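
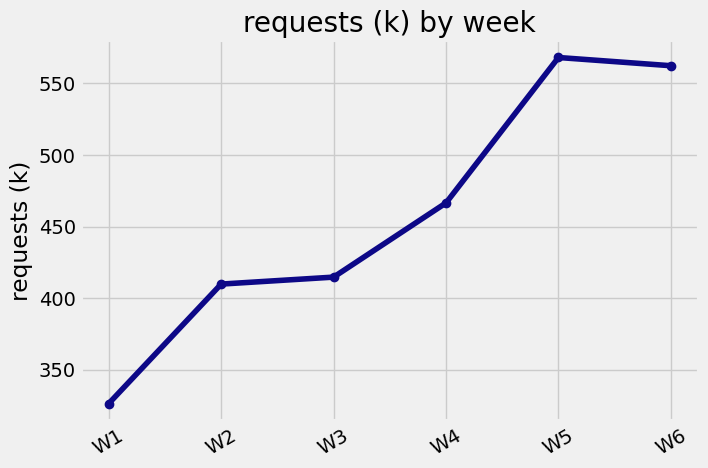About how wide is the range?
Max W5 ≈ 575, min W1 ≈ 325; range ≈ 250.

≈ 250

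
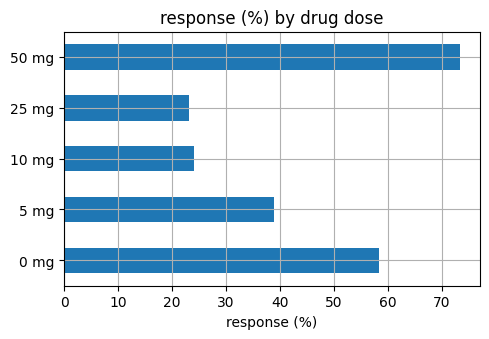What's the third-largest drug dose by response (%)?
5 mg

Top 4: 50 mg ≈ 70, 0 mg ≈ 60, 5 mg ≈ 40, 10 mg ≈ 20.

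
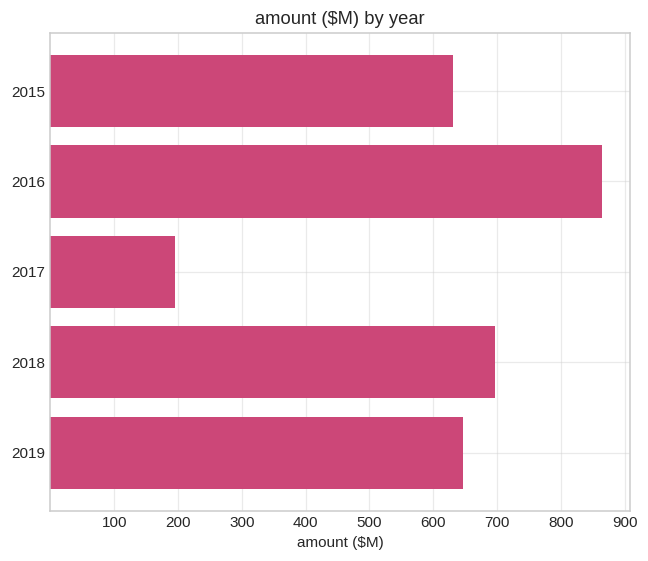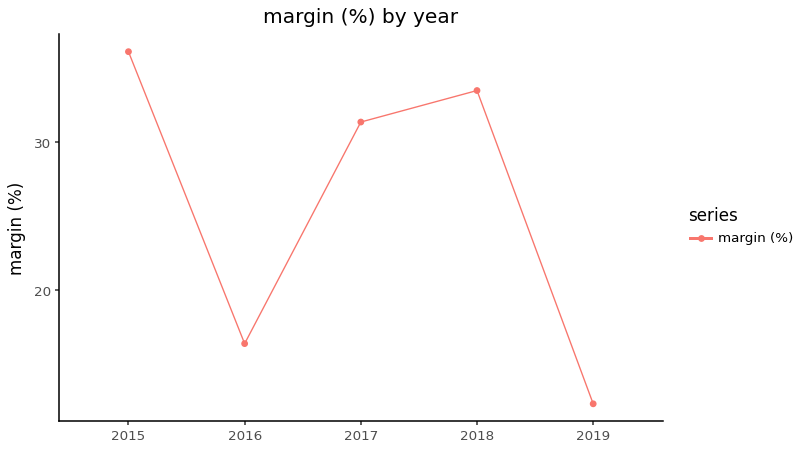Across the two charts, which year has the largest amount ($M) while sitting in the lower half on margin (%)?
2016

Chart 2 median margin (%) ≈ 30; below-median years: 2016, 2019. Among those, 2016 has the highest amount ($M) (≈ 900).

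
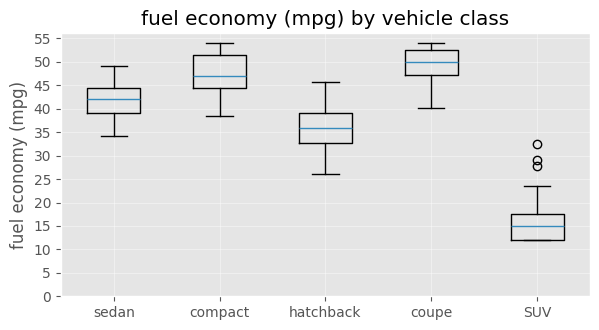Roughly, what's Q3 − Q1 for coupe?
≈ 5

Q3 ≈ 50, Q1 ≈ 45; IQR ≈ 5.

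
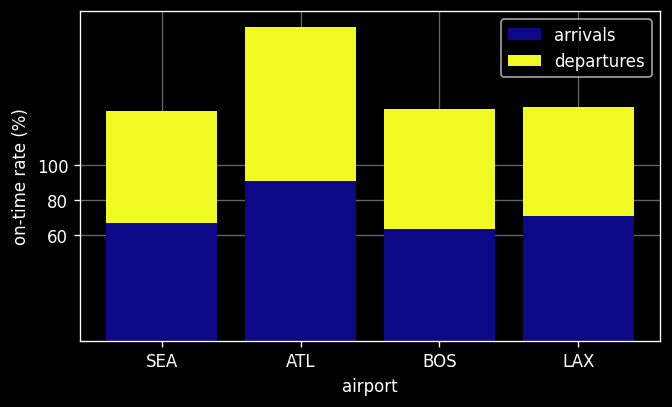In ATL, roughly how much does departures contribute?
≈ 80

departures top ≈ 180, bottom ≈ 100; segment ≈ 80.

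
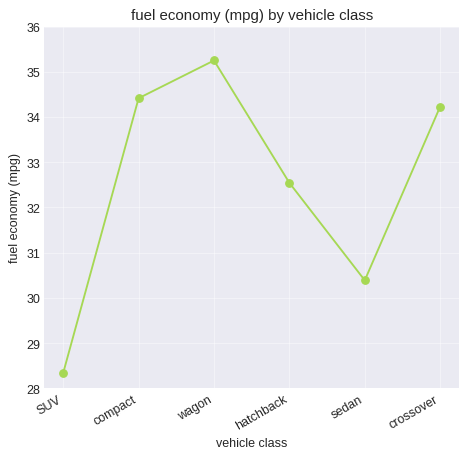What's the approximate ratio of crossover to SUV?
crossover ≈ 34, SUV ≈ 28; 34/28 ≈ 1.21.

≈ 1.21×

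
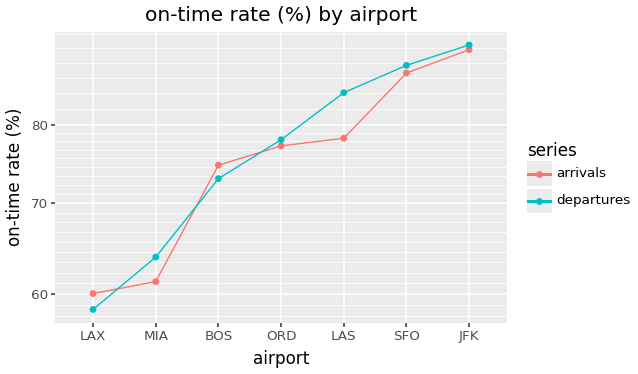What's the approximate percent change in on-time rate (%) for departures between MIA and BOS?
≈ +15.4%

MIA ≈ 65, BOS ≈ 75; (75 − 65) / 65 ≈ +15.4%.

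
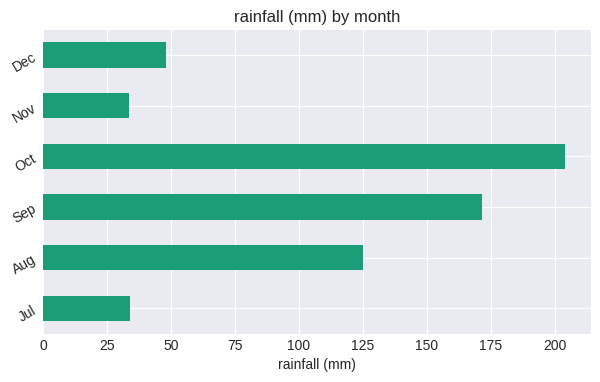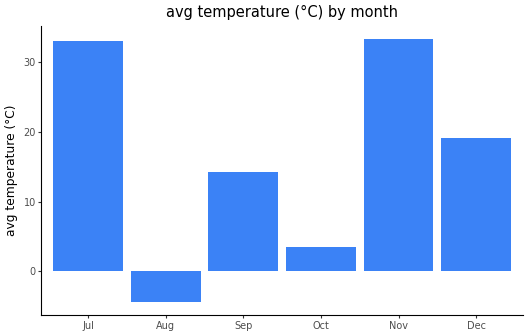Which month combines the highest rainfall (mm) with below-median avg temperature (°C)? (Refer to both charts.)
Oct

Chart 2 median avg temperature (°C) ≈ 15; below-median months: Aug, Sep, Oct. Among those, Oct has the highest rainfall (mm) (≈ 200).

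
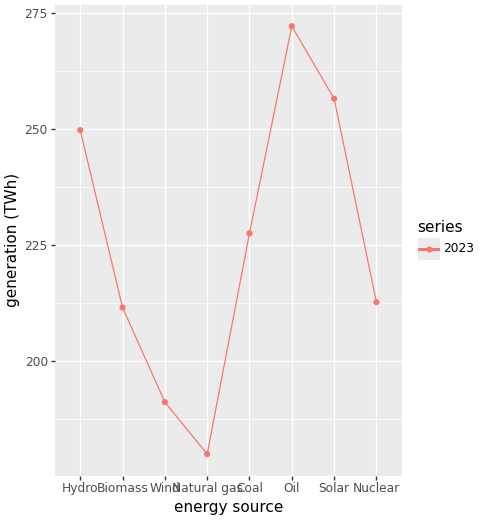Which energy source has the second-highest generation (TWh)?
Top 3: Oil ≈ 270, Solar ≈ 260, Hydro ≈ 250.

Solar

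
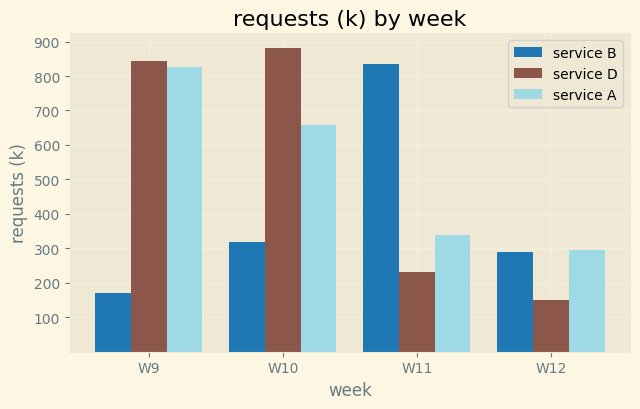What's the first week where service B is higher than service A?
W11

W10: service B ≈ 300 vs service A ≈ 700 (not yet); W11: service B ≈ 800 vs service A ≈ 300 (first crossover).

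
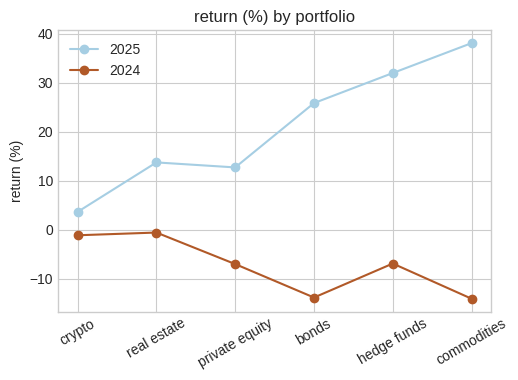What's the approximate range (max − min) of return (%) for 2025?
Max commodities ≈ 40, min crypto ≈ 5; range ≈ 35.

≈ 35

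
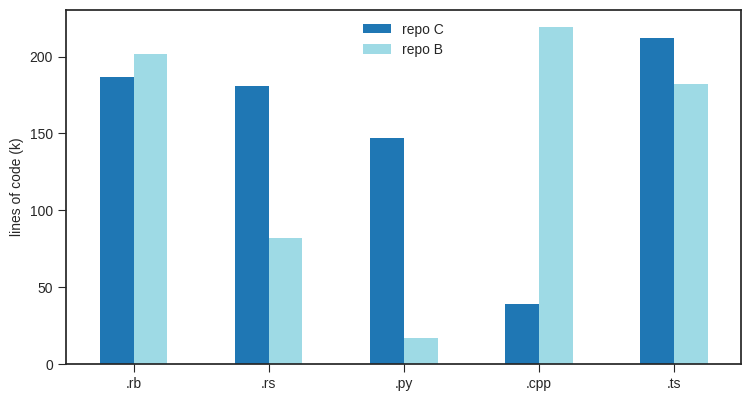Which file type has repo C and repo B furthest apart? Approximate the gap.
.cpp: repo C ≈ 40, repo B ≈ 220 → gap ≈ 180. Next-largest (.py) is only ≈ 120.

.cpp, ≈ 180 k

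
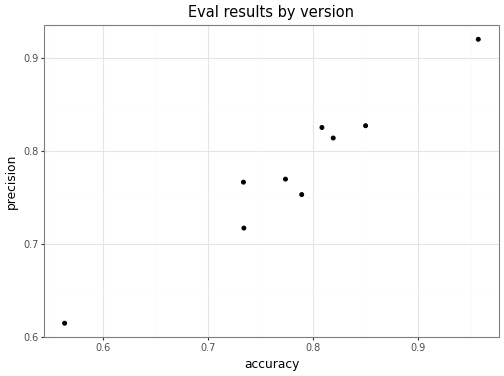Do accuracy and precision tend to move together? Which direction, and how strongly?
Points are positively correlated; strong (|r| ≈ 1.0).

positive, strong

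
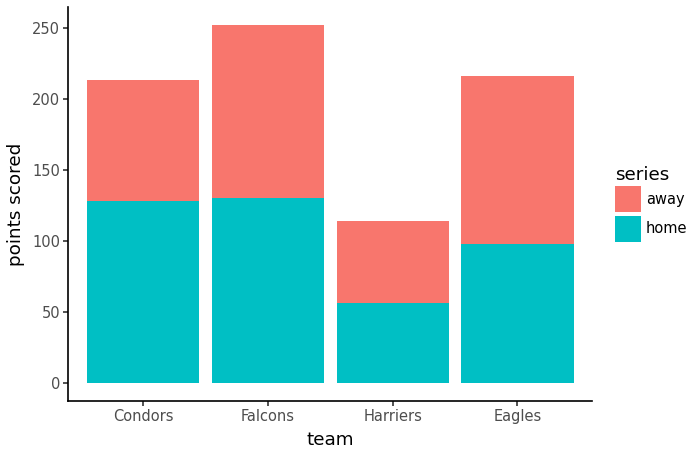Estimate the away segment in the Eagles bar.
≈ 125

away top ≈ 225, bottom ≈ 100; segment ≈ 125.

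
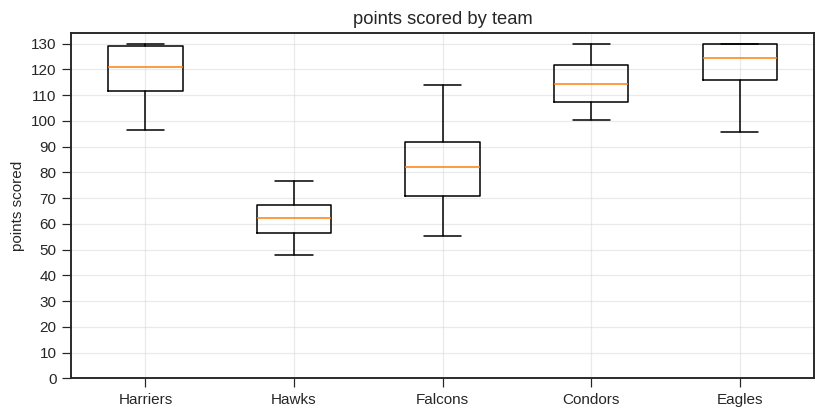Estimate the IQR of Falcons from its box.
≈ 20

Q3 ≈ 90, Q1 ≈ 70; IQR ≈ 20.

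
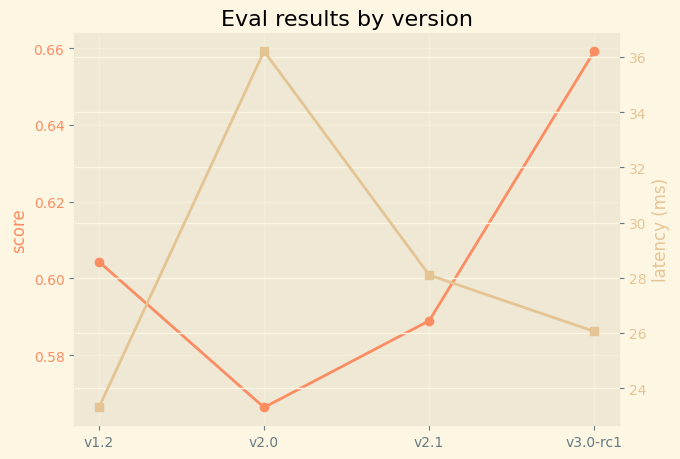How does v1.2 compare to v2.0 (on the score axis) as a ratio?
v1.2 ≈ 0.60, v2.0 ≈ 0.57; 0.60/0.57 ≈ 1.05.

≈ 1.05×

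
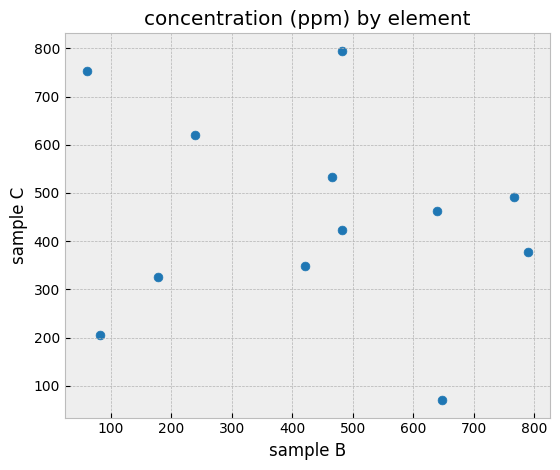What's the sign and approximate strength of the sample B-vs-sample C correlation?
Points are roughly uncorrelated; weak (|r| ≈ 0.2).

no clear correlation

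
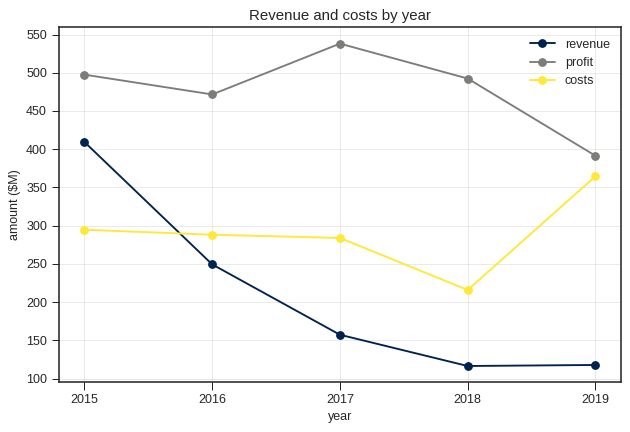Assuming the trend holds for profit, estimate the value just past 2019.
≈ 325

Last three: 550, 500, 400 → slope ≈ -75/step → next ≈ 325.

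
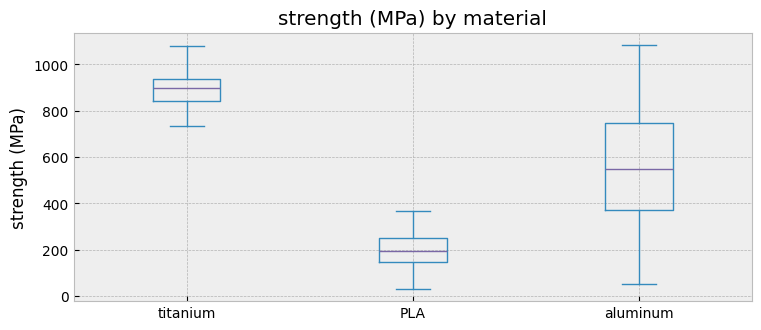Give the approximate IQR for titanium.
Q3 ≈ 900, Q1 ≈ 800; IQR ≈ 100.

≈ 100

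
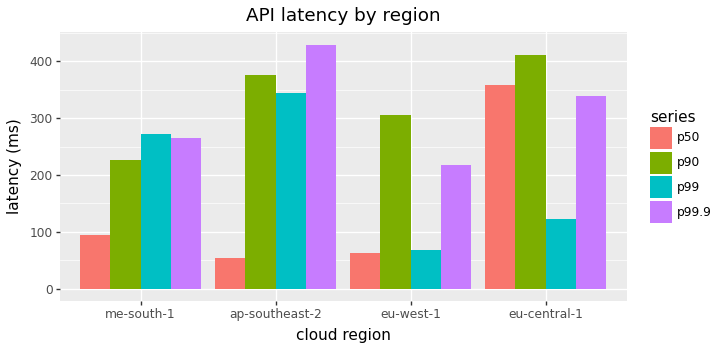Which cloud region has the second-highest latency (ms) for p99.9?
eu-central-1

Top 3 for p99.9: ap-southeast-2 ≈ 450, eu-central-1 ≈ 350, me-south-1 ≈ 250.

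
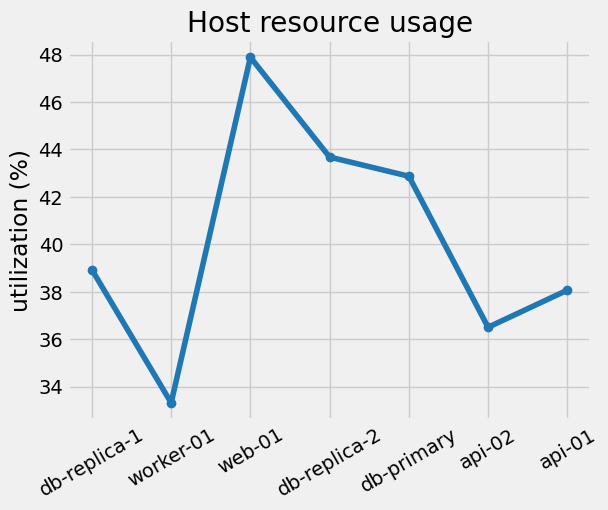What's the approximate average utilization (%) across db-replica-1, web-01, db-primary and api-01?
≈ 42

(38 + 48 + 42 + 38) / 4 ≈ 42.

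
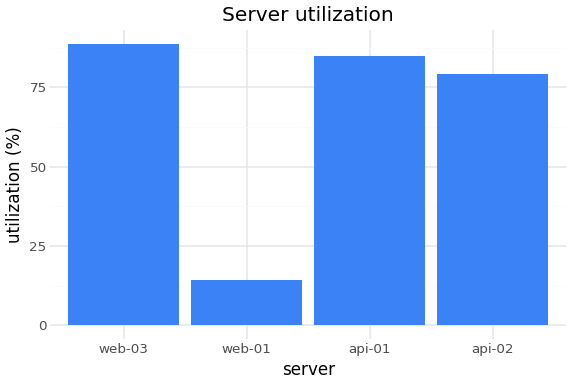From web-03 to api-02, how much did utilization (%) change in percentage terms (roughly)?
web-03 ≈ 90, api-02 ≈ 80; (80 − 90) / 90 ≈ -11.1%.

≈ -11.1%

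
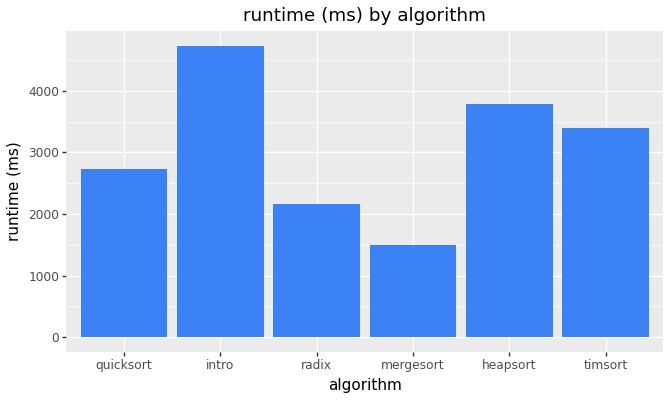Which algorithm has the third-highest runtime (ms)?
timsort

Top 4: intro ≈ 4500, heapsort ≈ 4000, timsort ≈ 3500, quicksort ≈ 2500.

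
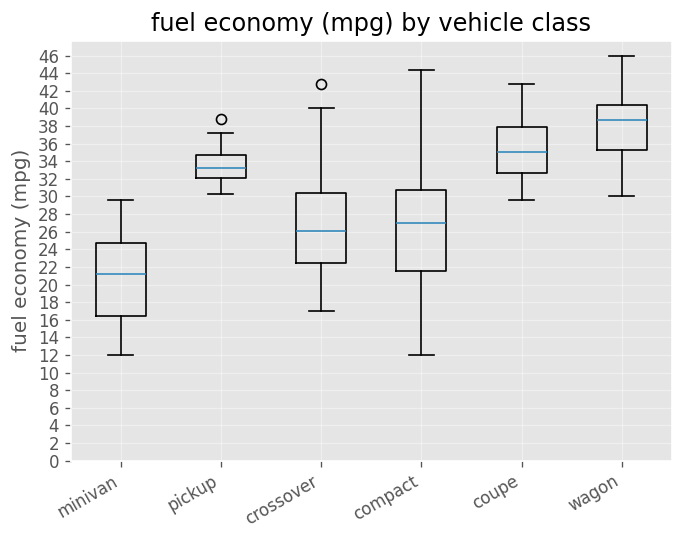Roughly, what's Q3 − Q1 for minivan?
Q3 ≈ 24, Q1 ≈ 16; IQR ≈ 8.

≈ 8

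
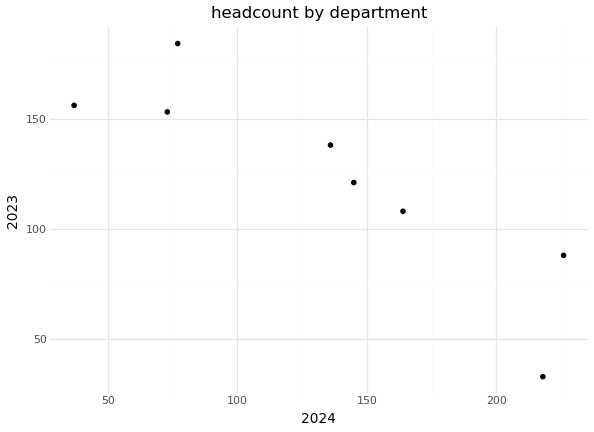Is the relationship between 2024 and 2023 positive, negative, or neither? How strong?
negative, strong

Points are negatively correlated; strong (|r| ≈ 0.9).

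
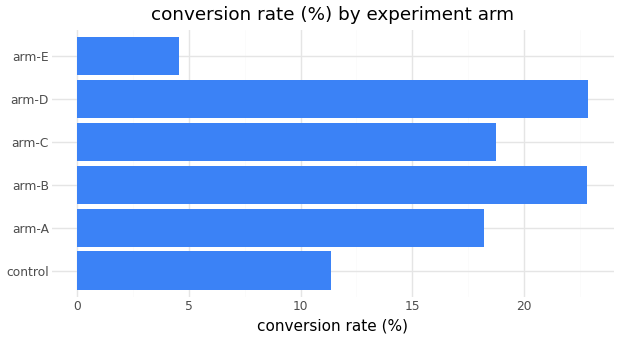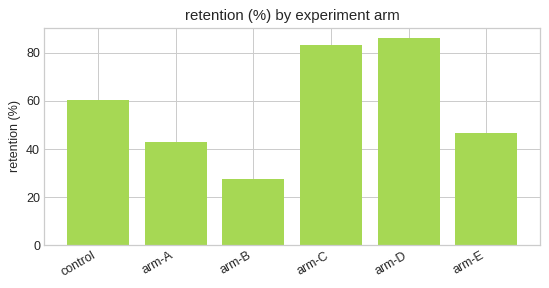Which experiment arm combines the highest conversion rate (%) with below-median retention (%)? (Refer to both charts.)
arm-B

Chart 2 median retention (%) ≈ 50; below-median experiment arms: arm-A, arm-B, arm-E. Among those, arm-B has the highest conversion rate (%) (≈ 25).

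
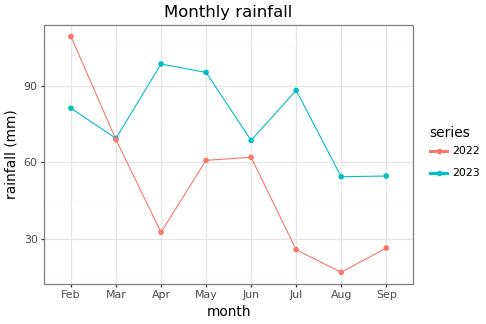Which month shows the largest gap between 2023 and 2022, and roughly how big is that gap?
Apr: 2023 ≈ 100, 2022 ≈ 30 → gap ≈ 70. Next-largest (Jul) is only ≈ 60.

Apr, ≈ 70 mm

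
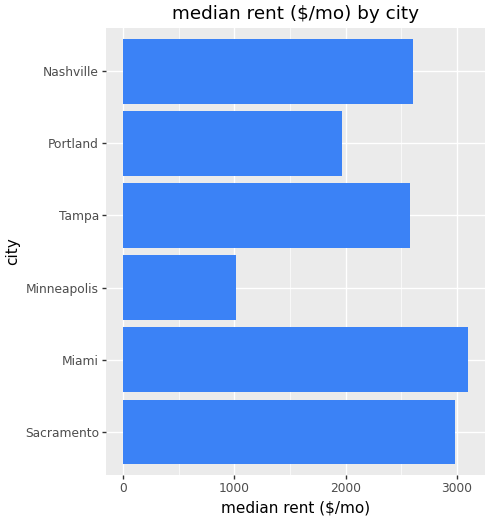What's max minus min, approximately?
Max Miami ≈ 3000, min Minneapolis ≈ 1000; range ≈ 2000.

≈ 2000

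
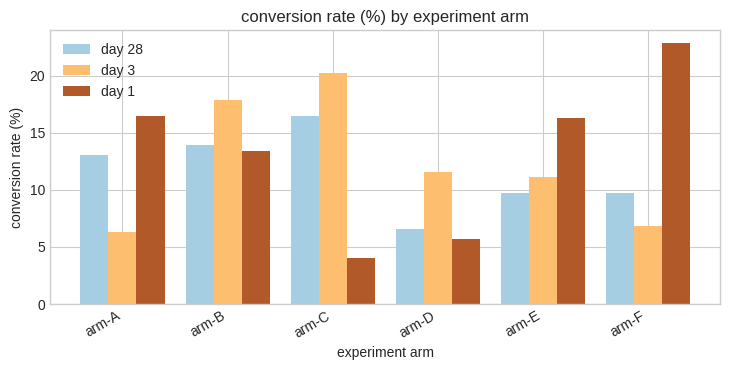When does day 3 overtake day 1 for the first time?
arm-B

arm-A: day 3 ≈ 6 vs day 1 ≈ 16 (not yet); arm-B: day 3 ≈ 18 vs day 1 ≈ 14 (first crossover).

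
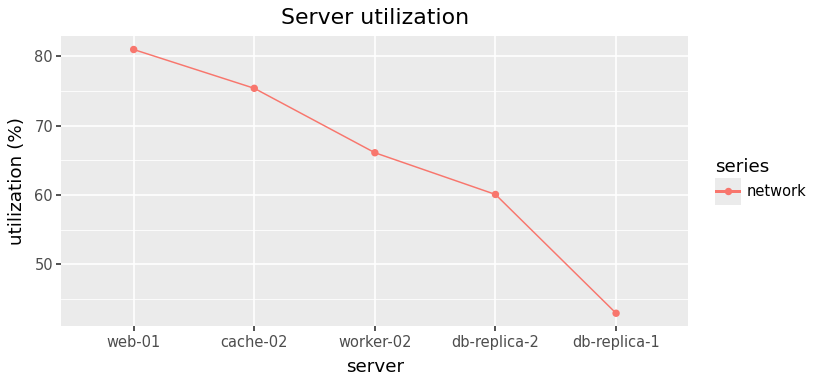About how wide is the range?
≈ 35

Max web-01 ≈ 80, min db-replica-1 ≈ 45; range ≈ 35.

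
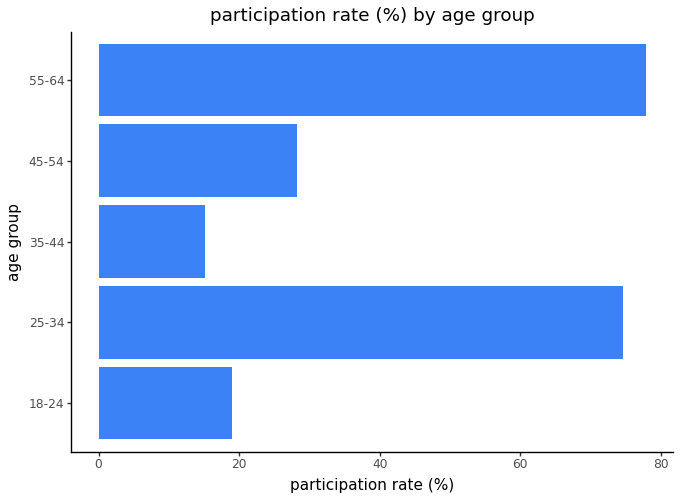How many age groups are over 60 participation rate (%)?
Above 60: 25-34, 55-64.

2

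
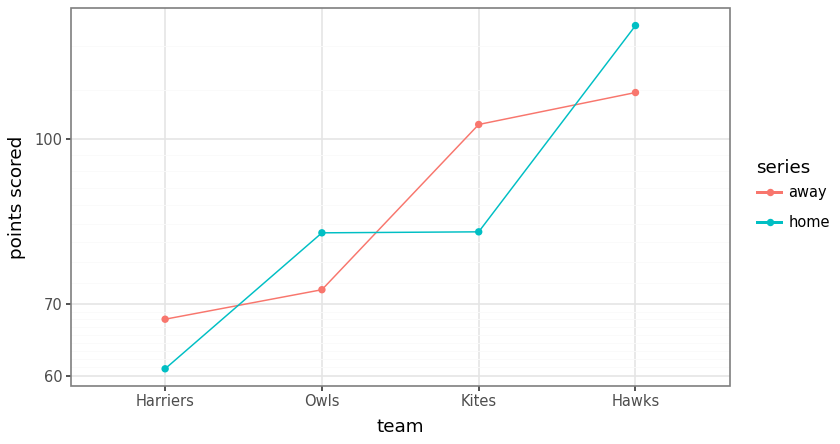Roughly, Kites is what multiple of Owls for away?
Kites ≈ 100, Owls ≈ 70; 100/70 ≈ 1.43.

≈ 1.43×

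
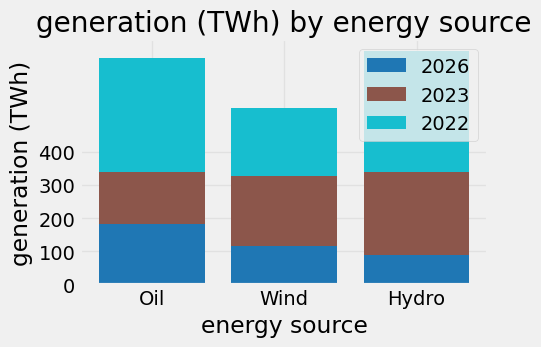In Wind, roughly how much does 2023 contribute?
≈ 200

2023 top ≈ 300, bottom ≈ 100; segment ≈ 200.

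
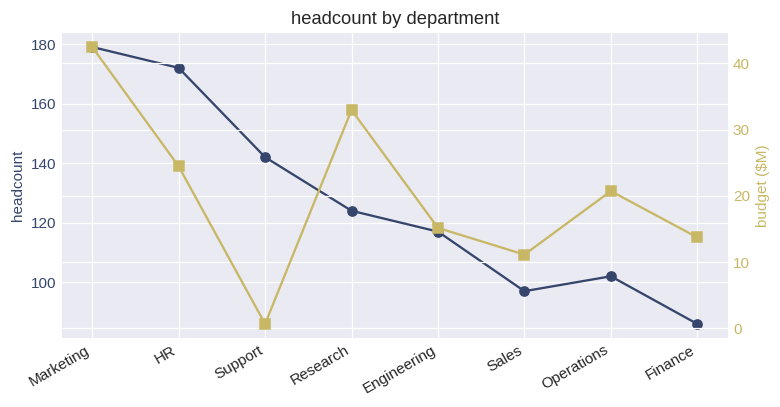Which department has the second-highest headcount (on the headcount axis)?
Top 3 (on the headcount axis): Marketing ≈ 180, HR ≈ 170, Support ≈ 140.

HR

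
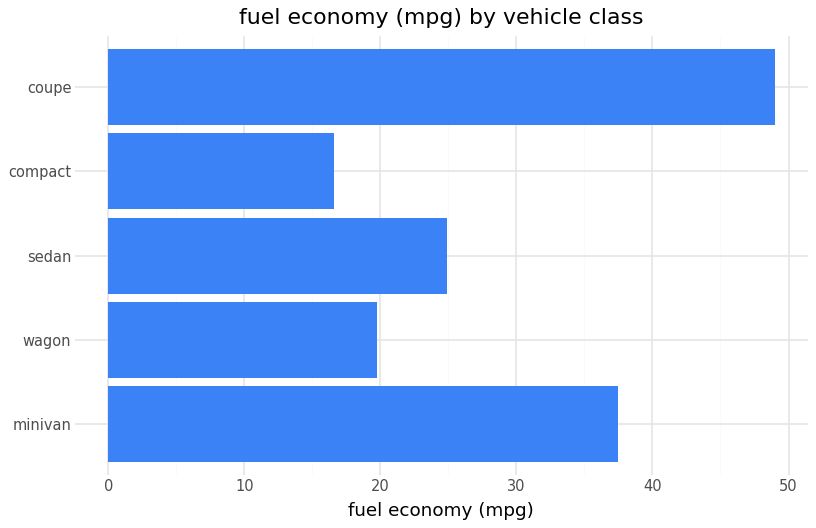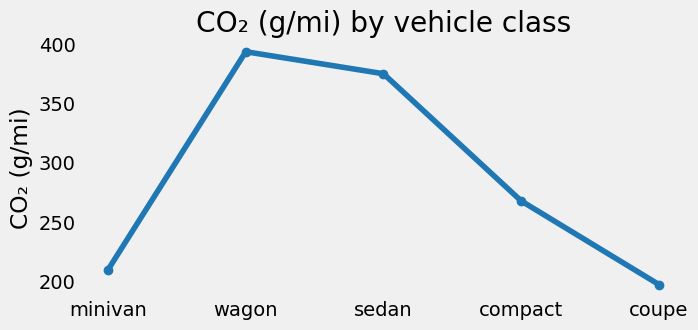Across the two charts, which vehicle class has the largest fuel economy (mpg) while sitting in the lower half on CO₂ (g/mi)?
coupe

Chart 2 median CO₂ (g/mi) ≈ 250; below-median vehicle classes: minivan, coupe. Among those, coupe has the highest fuel economy (mpg) (≈ 50).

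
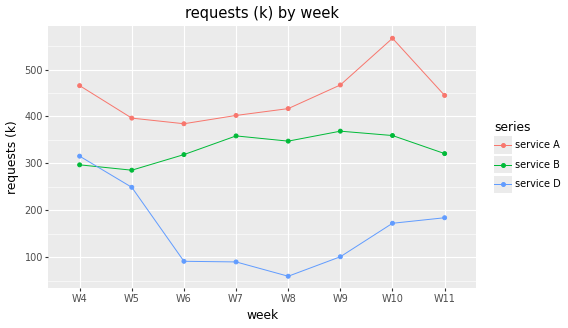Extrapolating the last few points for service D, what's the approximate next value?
≈ 250

Last three: 100, 150, 200 → slope ≈ 50/step → next ≈ 250.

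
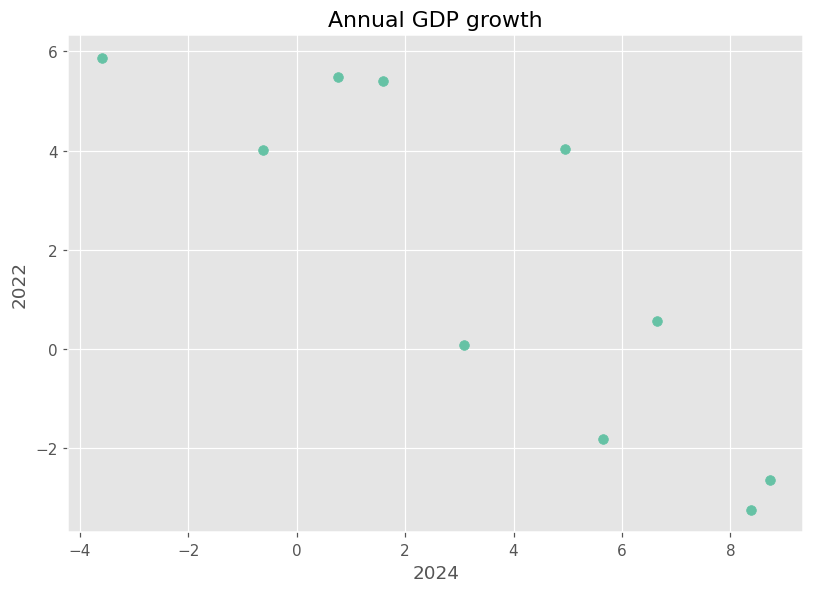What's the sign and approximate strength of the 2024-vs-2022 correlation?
Points are negatively correlated; strong (|r| ≈ 0.8).

negative, strong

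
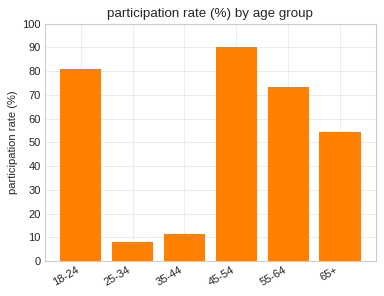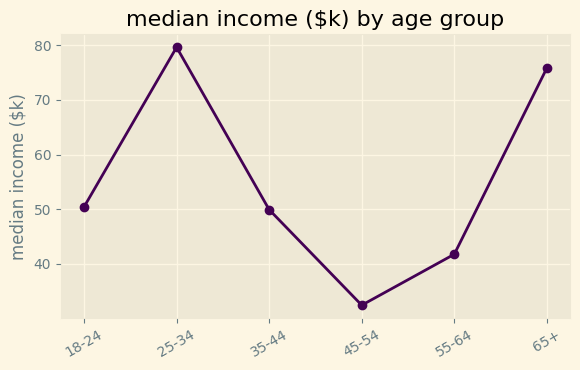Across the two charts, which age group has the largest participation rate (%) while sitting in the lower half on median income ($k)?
45-54

Chart 2 median median income ($k) ≈ 50; below-median age groups: 35-44, 45-54, 55-64. Among those, 45-54 has the highest participation rate (%) (≈ 90).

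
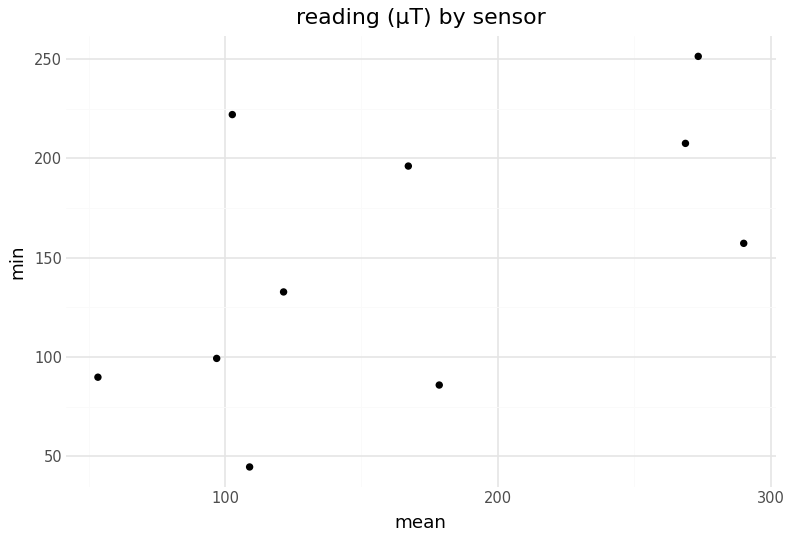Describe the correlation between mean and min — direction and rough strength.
Points are positively correlated; moderate (|r| ≈ 0.6).

positive, moderate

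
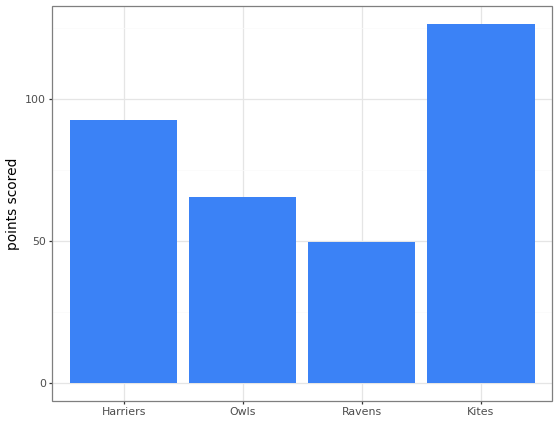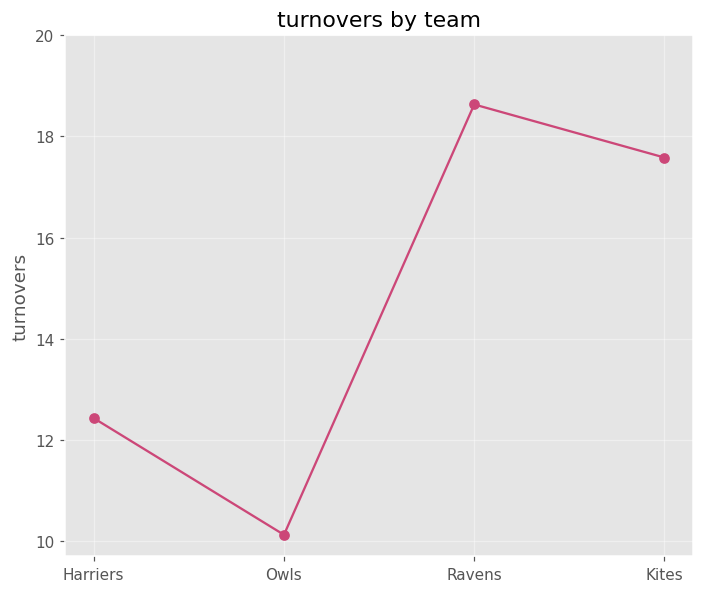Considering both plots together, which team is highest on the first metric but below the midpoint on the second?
Chart 2 median turnovers ≈ 16; below-median teams: Harriers, Owls. Among those, Harriers has the highest points scored (≈ 100).

Harriers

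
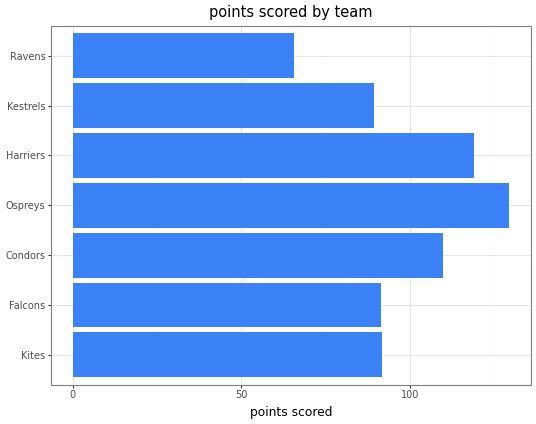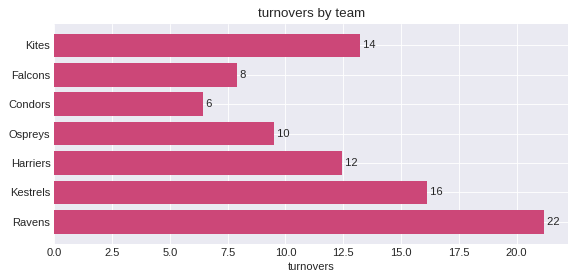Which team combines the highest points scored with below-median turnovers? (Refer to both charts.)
Chart 2 median turnovers ≈ 12; below-median teams: Falcons, Condors, Ospreys. Among those, Ospreys has the highest points scored (≈ 120).

Ospreys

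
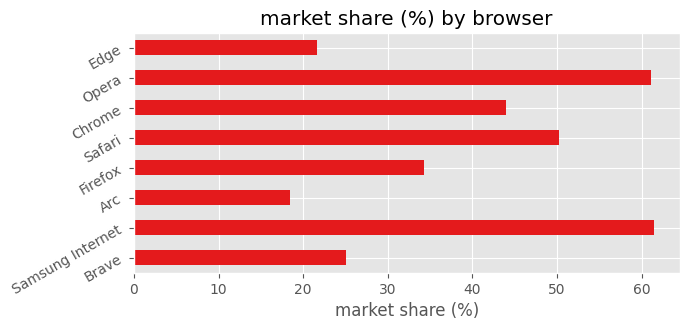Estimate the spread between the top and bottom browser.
≈ 40

Max Samsung Internet ≈ 60, min Arc ≈ 20; range ≈ 40.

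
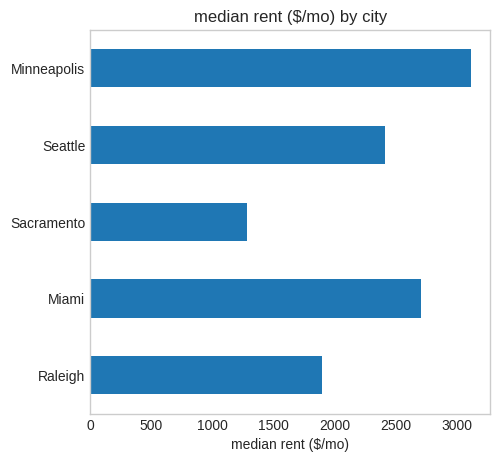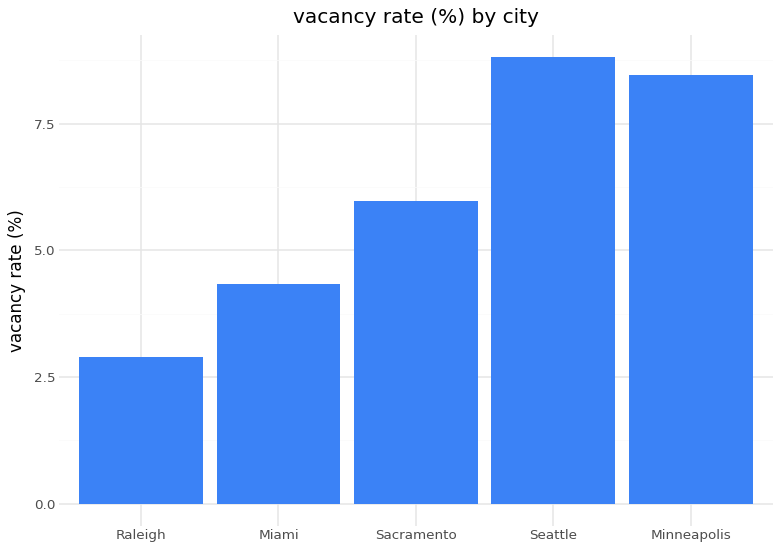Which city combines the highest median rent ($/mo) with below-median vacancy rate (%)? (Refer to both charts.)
Miami

Chart 2 median vacancy rate (%) ≈ 6; below-median cities: Raleigh, Miami. Among those, Miami has the highest median rent ($/mo) (≈ 2500).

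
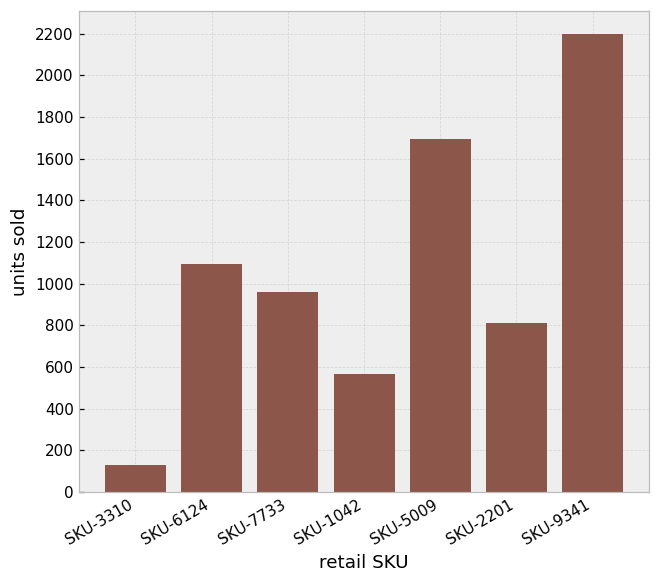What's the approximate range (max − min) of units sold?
≈ 2000

Max SKU-9341 ≈ 2200, min SKU-3310 ≈ 200; range ≈ 2000.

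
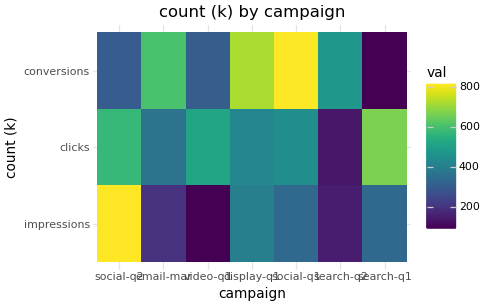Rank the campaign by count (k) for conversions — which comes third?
Top 4 for conversions: social-q1 ≈ 800, display-q1 ≈ 700, email-mar ≈ 600, search-q2 ≈ 500.

email-mar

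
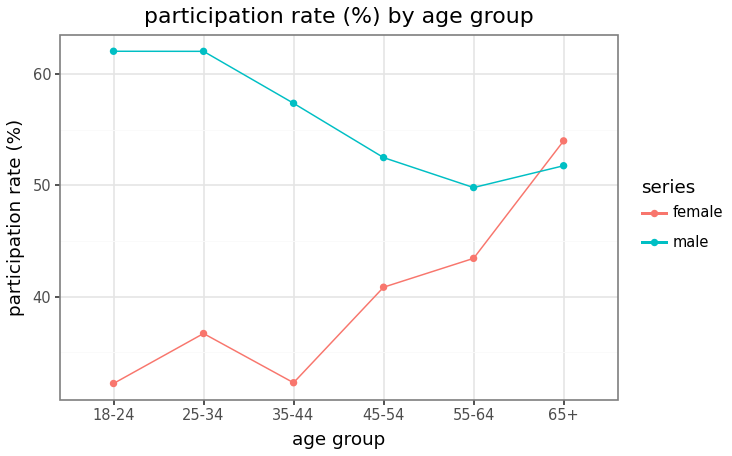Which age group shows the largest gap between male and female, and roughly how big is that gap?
18-24: male ≈ 60, female ≈ 30 → gap ≈ 30. Next-largest (25-34) is only ≈ 25.

18-24, ≈ 30 %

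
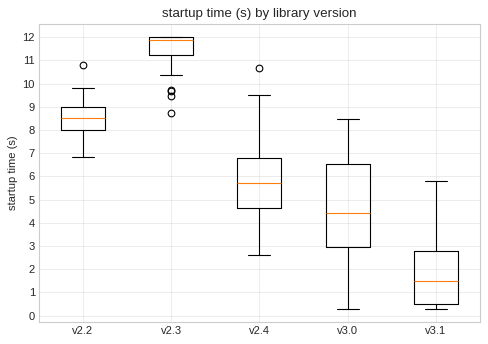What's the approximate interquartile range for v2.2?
Q3 ≈ 9, Q1 ≈ 8; IQR ≈ 1.

≈ 1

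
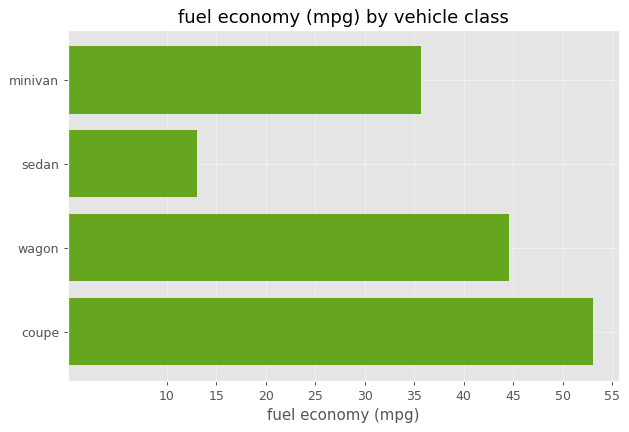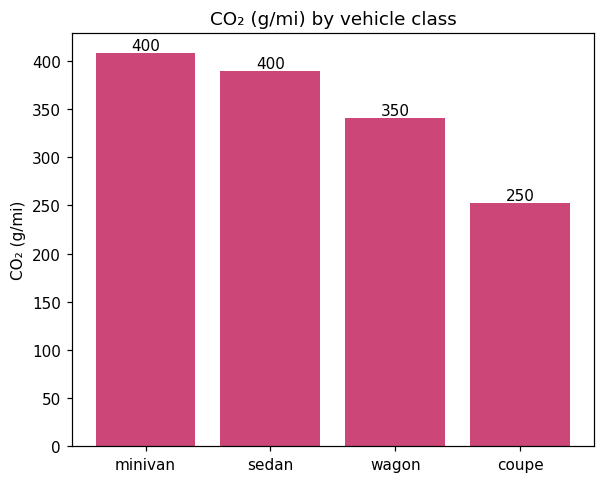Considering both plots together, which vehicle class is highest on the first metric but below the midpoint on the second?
coupe

Chart 2 median CO₂ (g/mi) ≈ 350; below-median vehicle classes: wagon, coupe. Among those, coupe has the highest fuel economy (mpg) (≈ 55).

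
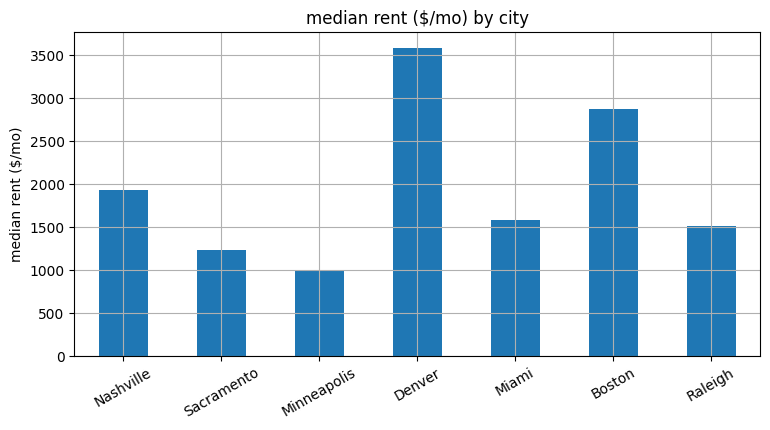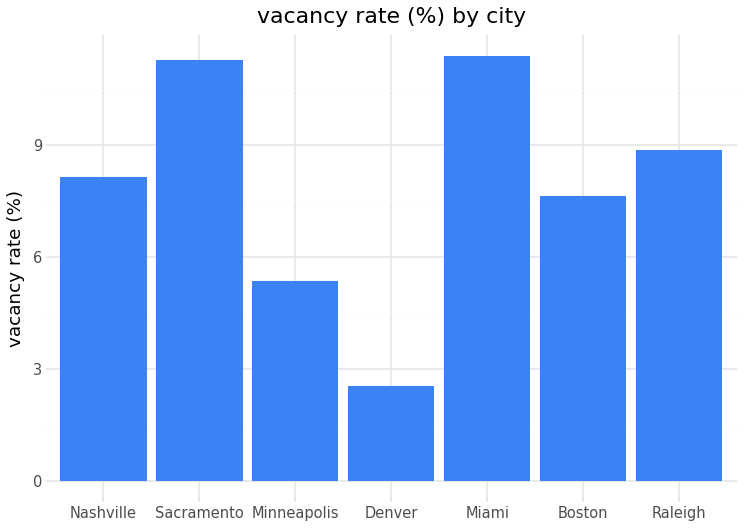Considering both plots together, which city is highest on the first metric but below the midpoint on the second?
Chart 2 median vacancy rate (%) ≈ 8; below-median cities: Minneapolis, Denver, Boston. Among those, Denver has the highest median rent ($/mo) (≈ 3500).

Denver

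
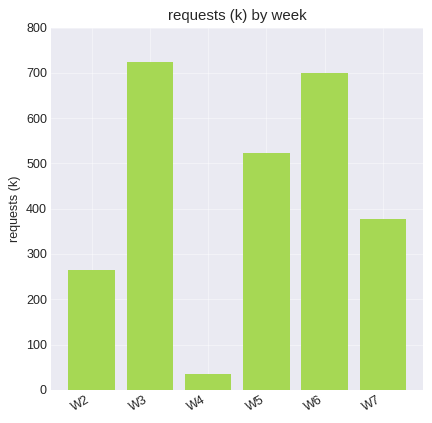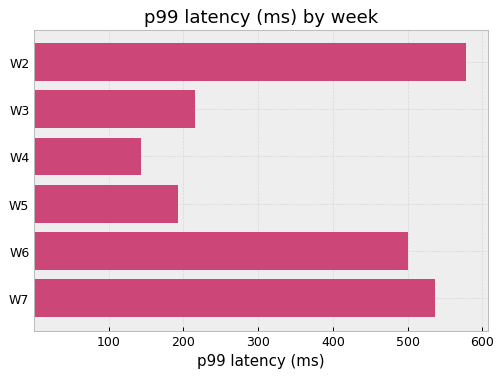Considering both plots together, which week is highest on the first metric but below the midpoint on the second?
W3

Chart 2 median p99 latency (ms) ≈ 400; below-median weeks: W3, W4, W5. Among those, W3 has the highest requests (k) (≈ 700).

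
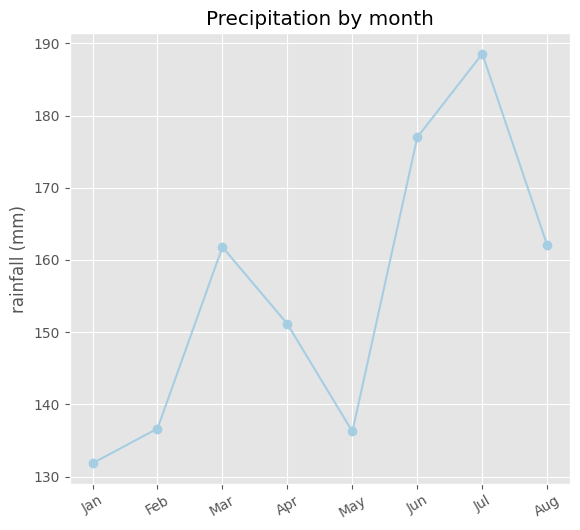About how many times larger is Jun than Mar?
≈ 1.09×

Jun ≈ 175, Mar ≈ 160; 175/160 ≈ 1.09.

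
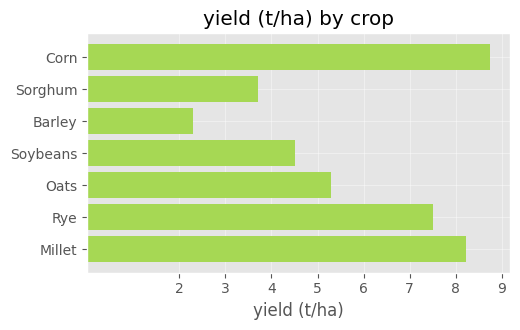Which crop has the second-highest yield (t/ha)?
Millet

Top 3: Corn ≈ 9, Millet ≈ 8, Rye ≈ 7.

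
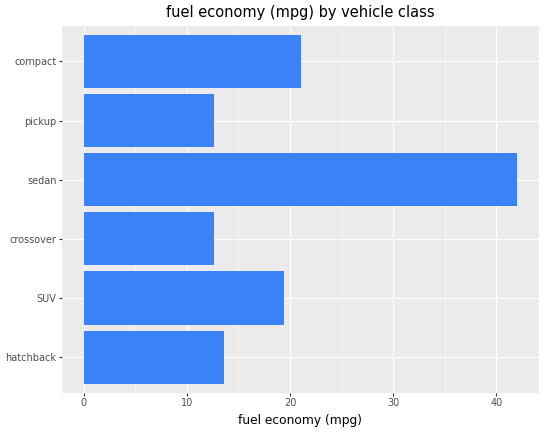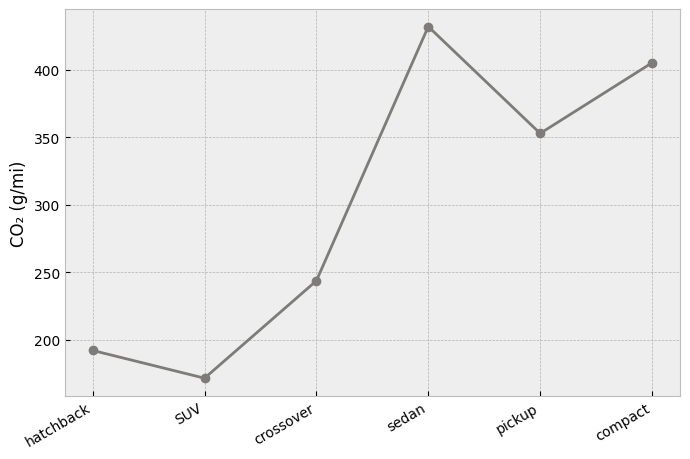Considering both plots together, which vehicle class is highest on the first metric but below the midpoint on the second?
SUV

Chart 2 median CO₂ (g/mi) ≈ 300; below-median vehicle classes: hatchback, SUV, crossover. Among those, SUV has the highest fuel economy (mpg) (≈ 20).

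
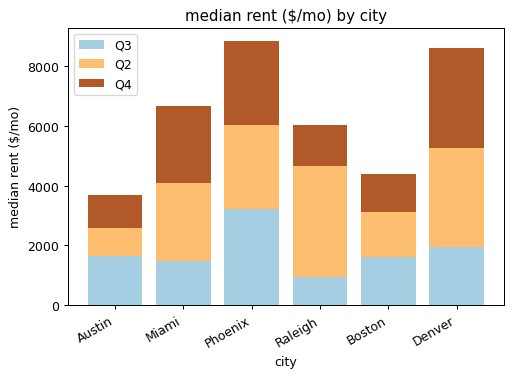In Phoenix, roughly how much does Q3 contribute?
≈ 3000

Q3 top ≈ 3000, bottom ≈ 0; segment ≈ 3000.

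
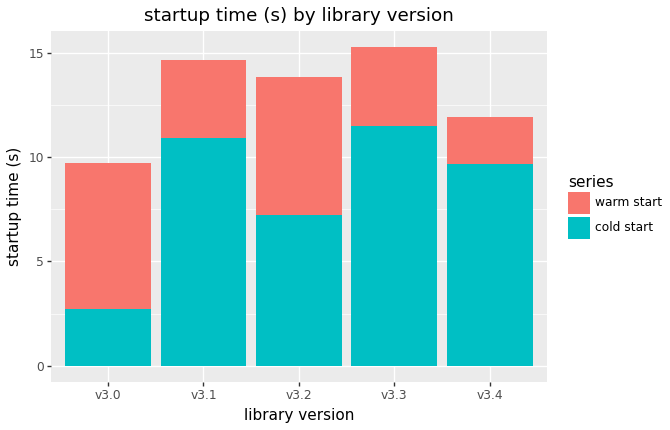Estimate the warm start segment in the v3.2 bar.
≈ 6

warm start top ≈ 14, bottom ≈ 8; segment ≈ 6.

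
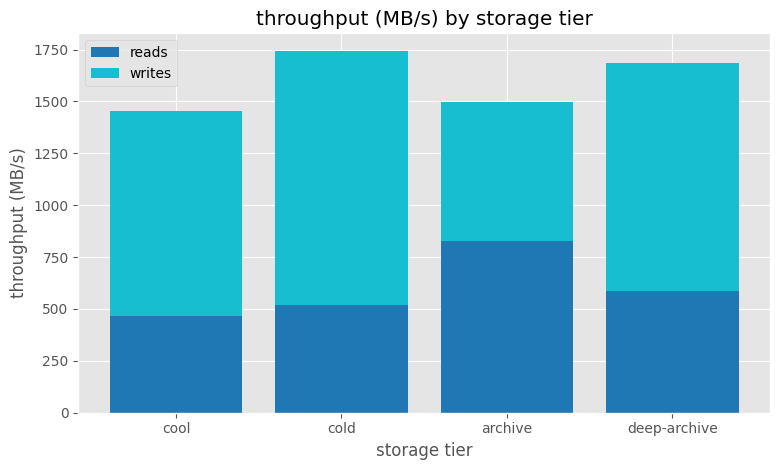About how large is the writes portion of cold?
writes top ≈ 1800, bottom ≈ 600; segment ≈ 1200.

≈ 1200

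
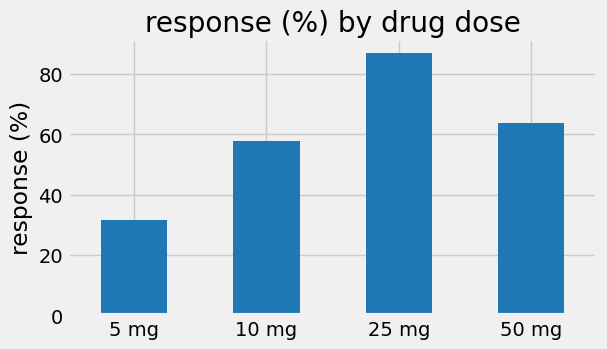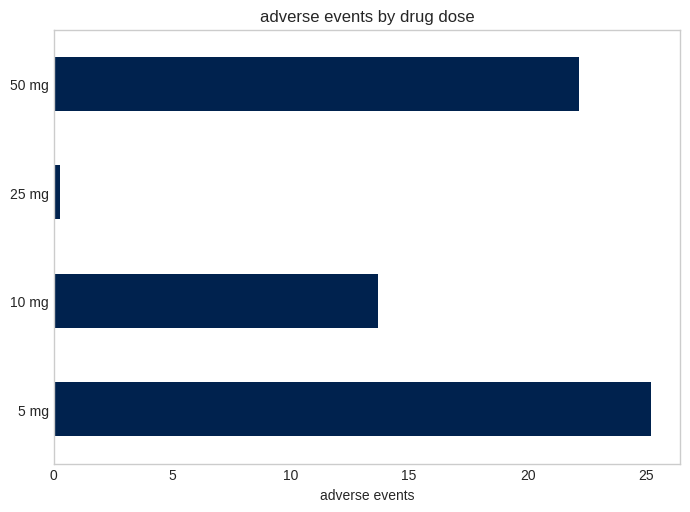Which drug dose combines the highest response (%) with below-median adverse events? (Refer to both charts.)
25 mg

Chart 2 median adverse events ≈ 20; below-median drug doses: 10 mg, 25 mg. Among those, 25 mg has the highest response (%) (≈ 90).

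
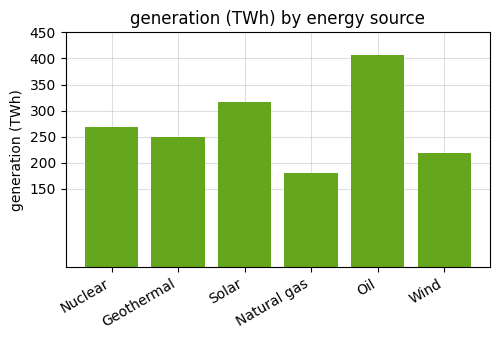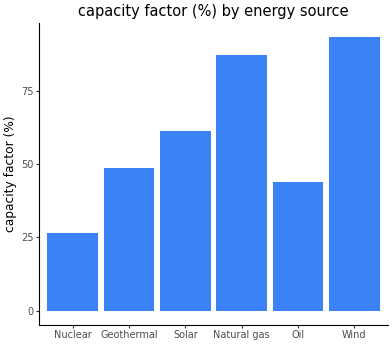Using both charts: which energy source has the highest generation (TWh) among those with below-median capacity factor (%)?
Chart 2 median capacity factor (%) ≈ 60; below-median energy sources: Nuclear, Geothermal, Oil. Among those, Oil has the highest generation (TWh) (≈ 400).

Oil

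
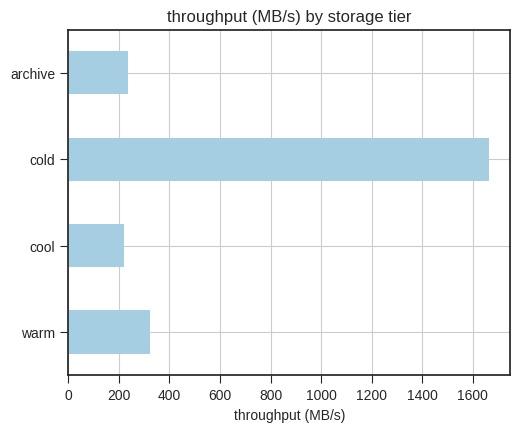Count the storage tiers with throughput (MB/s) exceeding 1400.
Above 1400: cold.

1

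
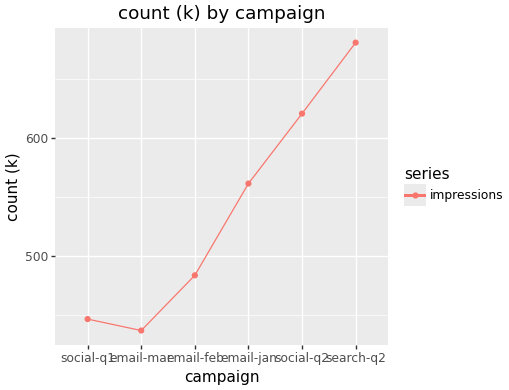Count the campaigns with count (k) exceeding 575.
Above 575: social-q2, search-q2.

2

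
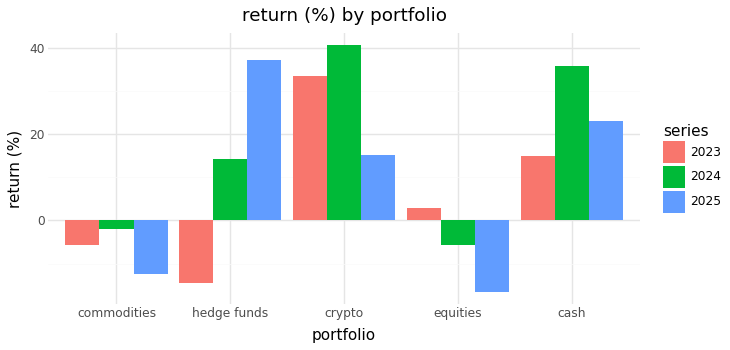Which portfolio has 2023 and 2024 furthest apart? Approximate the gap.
hedge funds, ≈ 30 %

hedge funds: 2023 ≈ -15, 2024 ≈ 15 → gap ≈ 30. Next-largest (cash) is only ≈ 20.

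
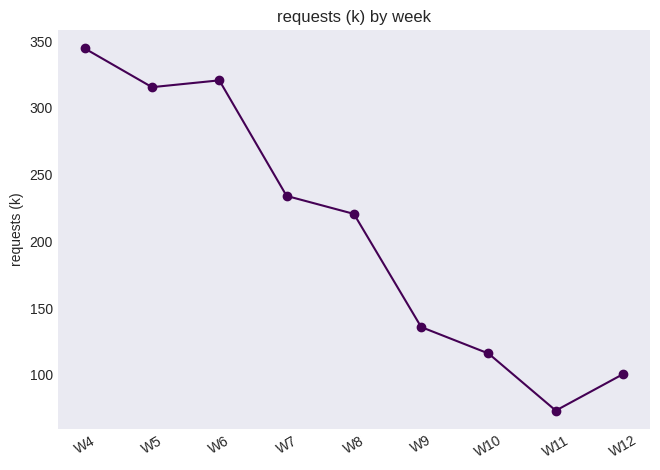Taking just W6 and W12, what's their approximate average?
≈ 212

(325 + 100) / 2 ≈ 212.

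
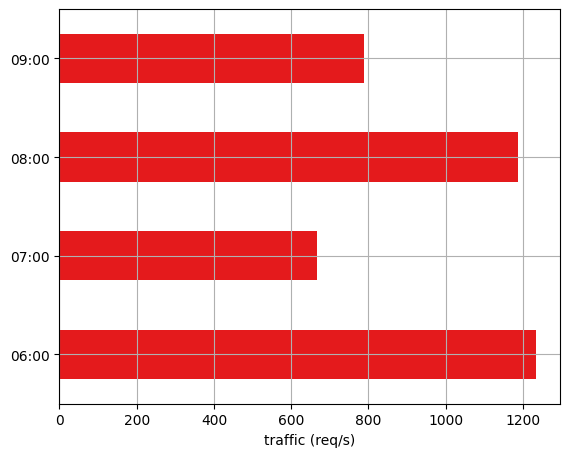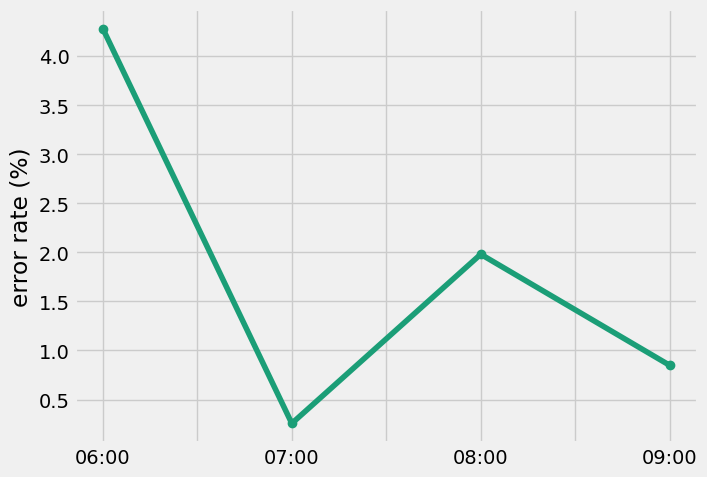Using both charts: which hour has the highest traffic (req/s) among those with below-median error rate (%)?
09:00

Chart 2 median error rate (%) ≈ 1.5; below-median hours: 07:00, 09:00. Among those, 09:00 has the highest traffic (req/s) (≈ 800).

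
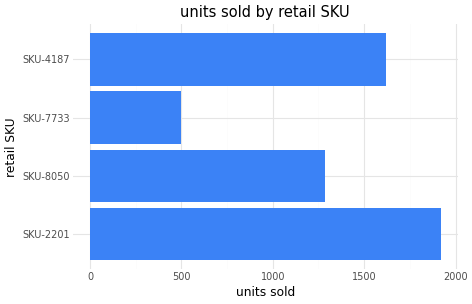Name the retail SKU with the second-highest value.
Top 3: SKU-2201 ≈ 2000, SKU-4187 ≈ 1600, SKU-8050 ≈ 1200.

SKU-4187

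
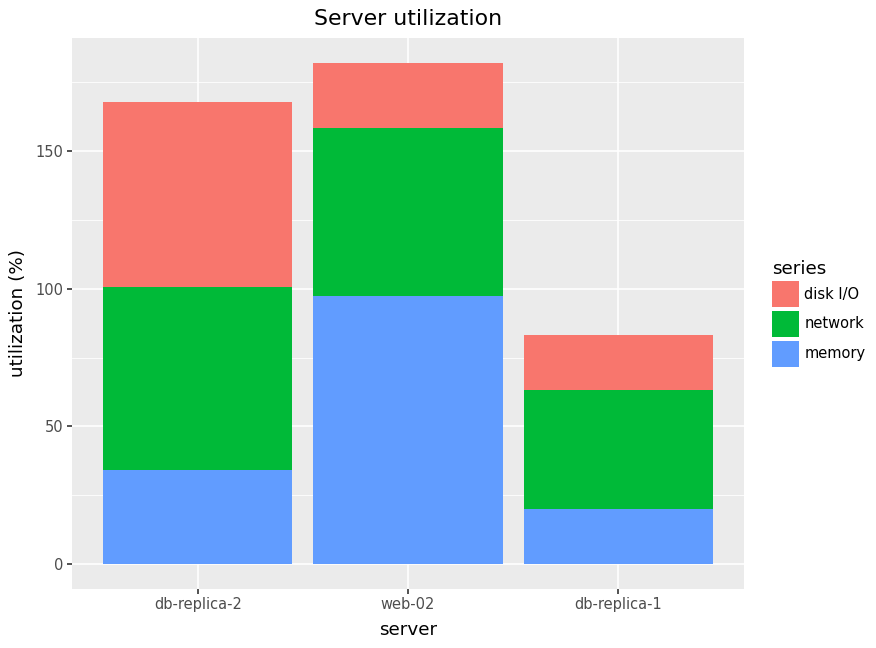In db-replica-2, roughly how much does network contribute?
network top ≈ 100, bottom ≈ 40; segment ≈ 60.

≈ 60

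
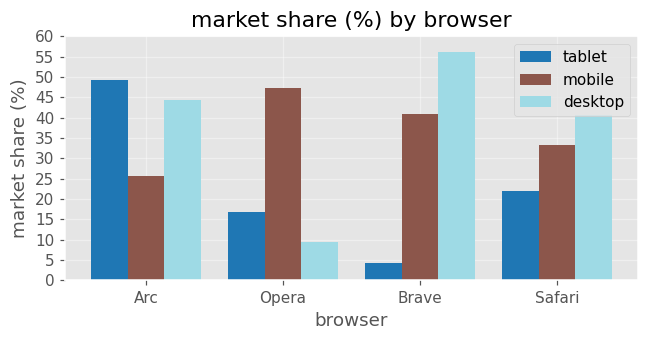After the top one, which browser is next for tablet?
Safari

Top 3 for tablet: Arc ≈ 50, Safari ≈ 20, Opera ≈ 15.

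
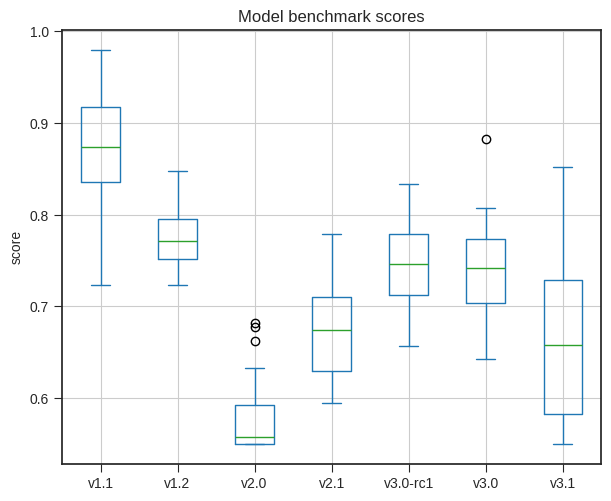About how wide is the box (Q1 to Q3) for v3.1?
Q3 ≈ 0.75, Q1 ≈ 0.60; IQR ≈ 0.15.

≈ 0.15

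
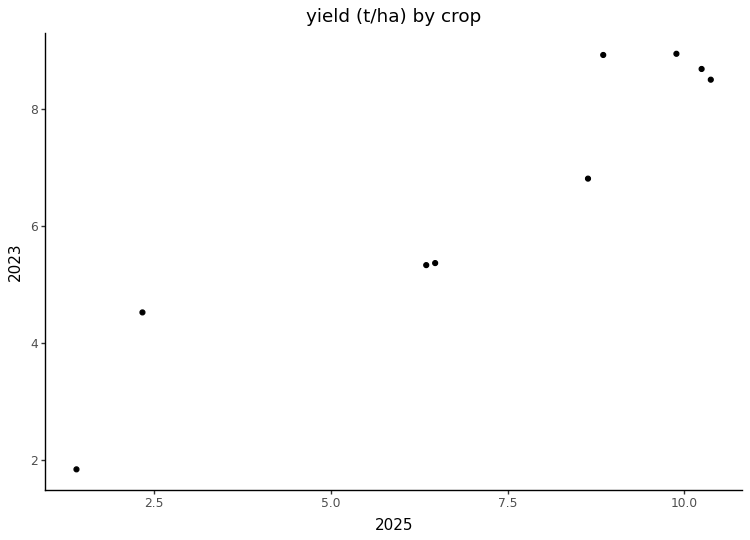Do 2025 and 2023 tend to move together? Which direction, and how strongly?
positive, strong

Points are positively correlated; strong (|r| ≈ 0.9).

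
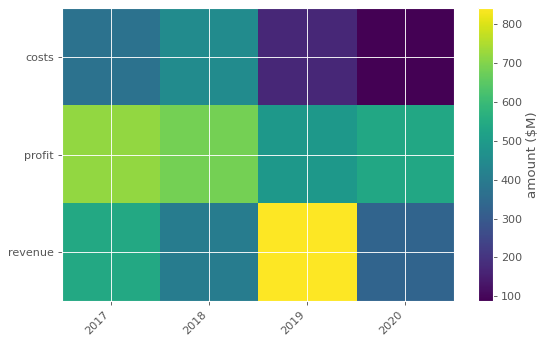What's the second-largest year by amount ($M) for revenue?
Top 3 for revenue: 2019 ≈ 800, 2017 ≈ 500, 2018 ≈ 400.

2017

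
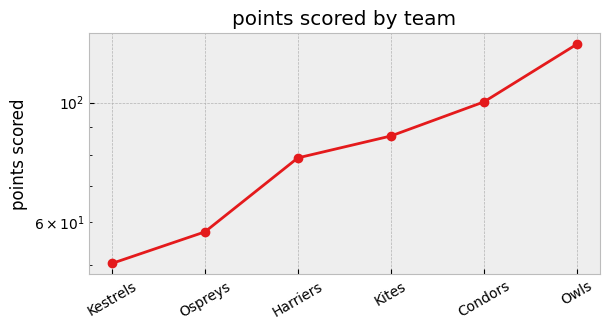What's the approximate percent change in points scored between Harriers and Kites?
Harriers ≈ 80, Kites ≈ 90; (90 − 80) / 80 ≈ +12.5%.

≈ +12.5%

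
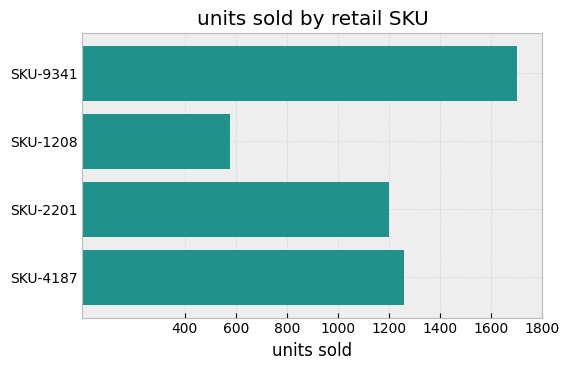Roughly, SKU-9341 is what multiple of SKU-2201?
≈ 1.5×

SKU-9341 ≈ 1800, SKU-2201 ≈ 1200; 1800/1200 ≈ 1.5.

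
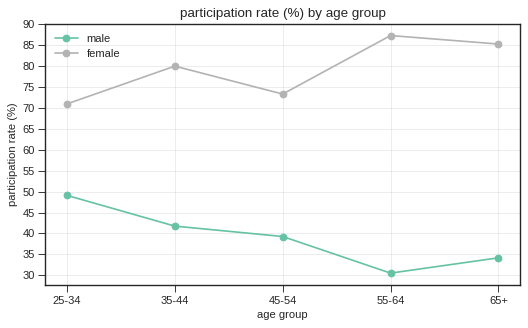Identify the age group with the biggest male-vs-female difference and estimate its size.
55-64: male ≈ 30, female ≈ 85 → gap ≈ 55. Next-largest (65+) is only ≈ 50.

55-64, ≈ 55 %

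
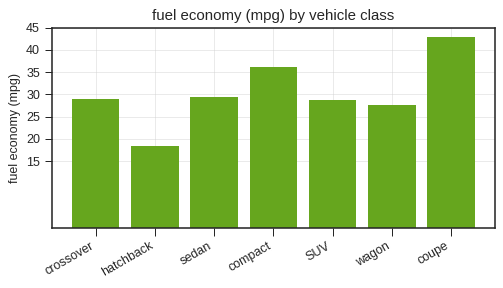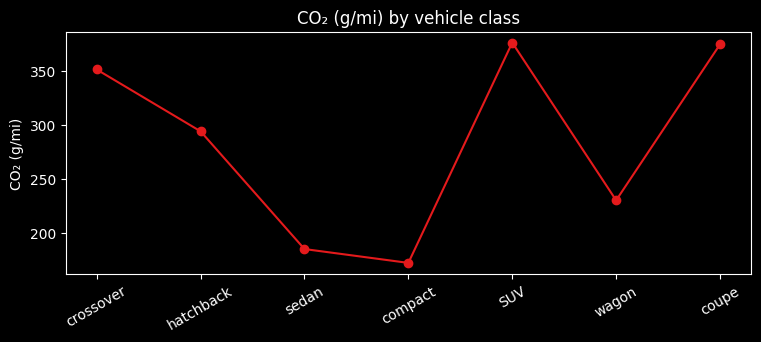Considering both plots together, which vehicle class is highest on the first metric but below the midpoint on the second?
compact

Chart 2 median CO₂ (g/mi) ≈ 300; below-median vehicle classes: sedan, compact, wagon. Among those, compact has the highest fuel economy (mpg) (≈ 35).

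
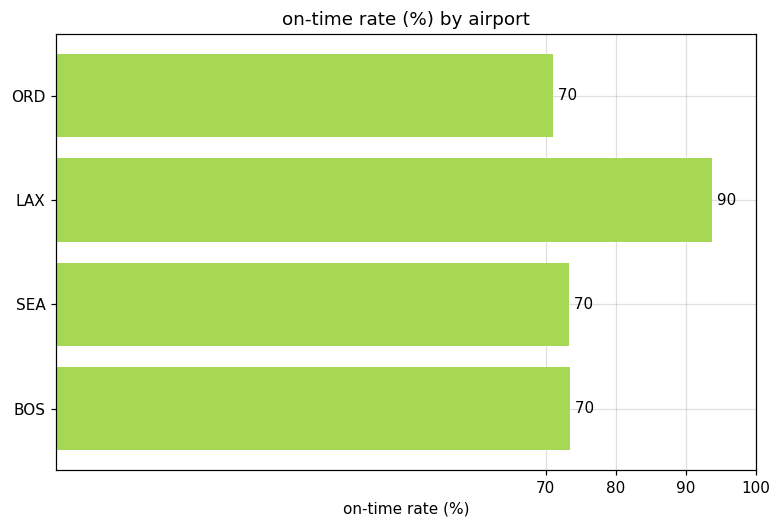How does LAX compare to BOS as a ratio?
≈ 1.29×

LAX ≈ 90, BOS ≈ 70; 90/70 ≈ 1.29.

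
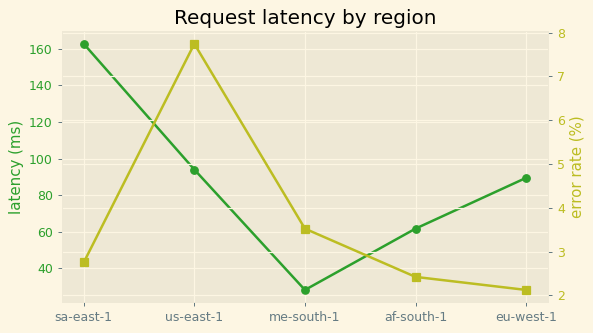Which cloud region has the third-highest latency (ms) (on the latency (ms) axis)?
Top 4 (on the latency (ms) axis): sa-east-1 ≈ 160, us-east-1 ≈ 100, eu-west-1 ≈ 80, af-south-1 ≈ 60.

eu-west-1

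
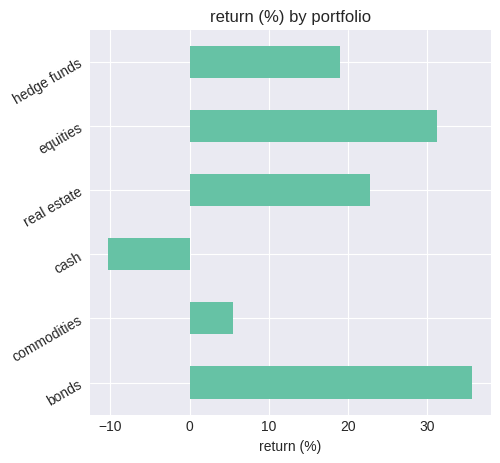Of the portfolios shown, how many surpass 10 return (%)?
4

Above 10: bonds, real estate, equities, hedge funds.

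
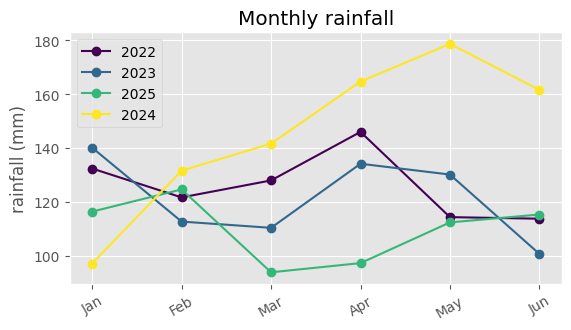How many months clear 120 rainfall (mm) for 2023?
Above 120: Jan, Apr, May.

3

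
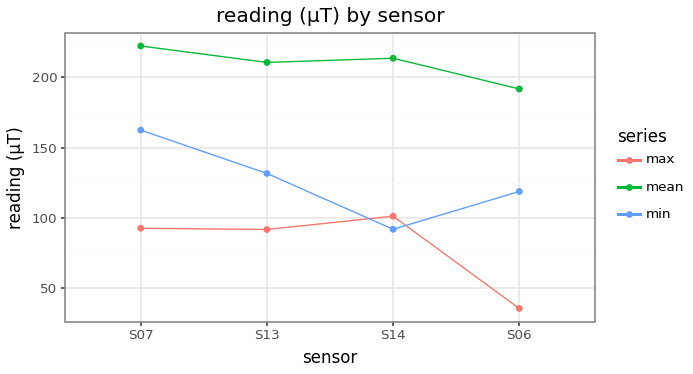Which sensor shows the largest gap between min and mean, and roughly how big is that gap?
S14, ≈ 120 µT

S14: min ≈ 100, mean ≈ 220 → gap ≈ 120. Next-largest (S13) is only ≈ 80.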